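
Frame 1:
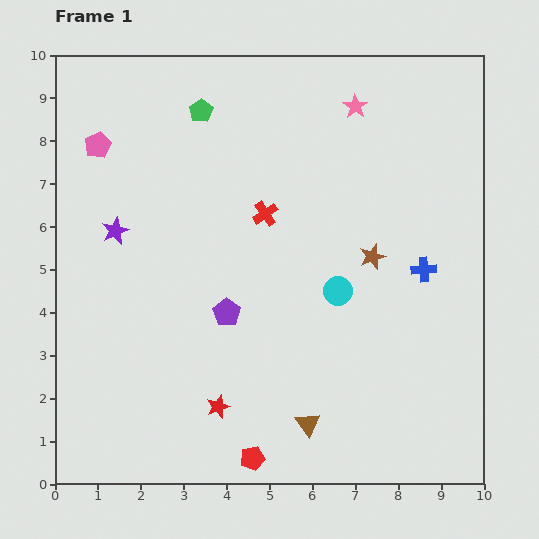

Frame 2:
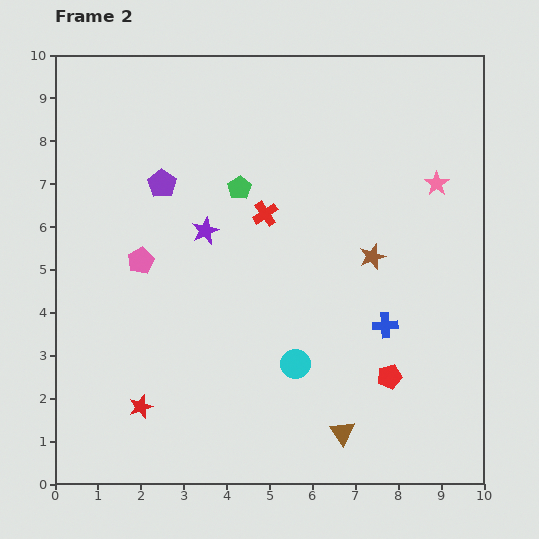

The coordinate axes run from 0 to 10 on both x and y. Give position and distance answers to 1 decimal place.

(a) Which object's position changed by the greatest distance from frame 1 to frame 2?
the red pentagon

(moved 3.7; next 3.4)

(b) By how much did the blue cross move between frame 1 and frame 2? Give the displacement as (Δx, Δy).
(-0.9, -1.3)

The blue cross was at (8.6, 5.0) in frame 1 and (7.7, 3.7) in frame 2.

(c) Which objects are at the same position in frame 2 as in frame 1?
the red cross, the brown star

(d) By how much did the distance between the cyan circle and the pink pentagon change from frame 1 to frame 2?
-2.3

Distance in frame 1: 6.6. Distance in frame 2: 4.3.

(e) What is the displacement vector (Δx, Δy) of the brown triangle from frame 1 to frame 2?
(0.8, -0.2)

The brown triangle was at (5.9, 1.4) in frame 1 and (6.7, 1.2) in frame 2.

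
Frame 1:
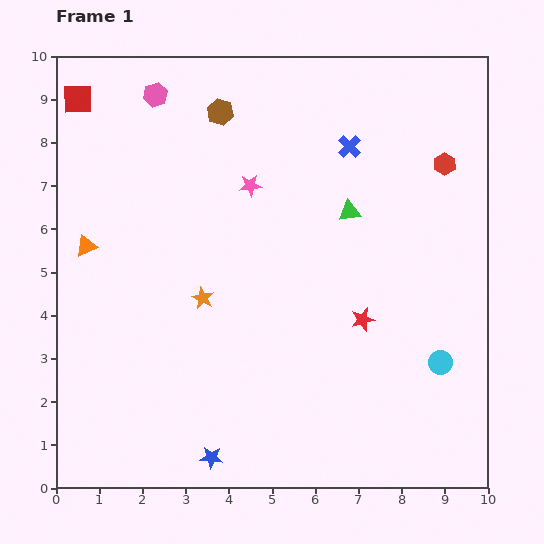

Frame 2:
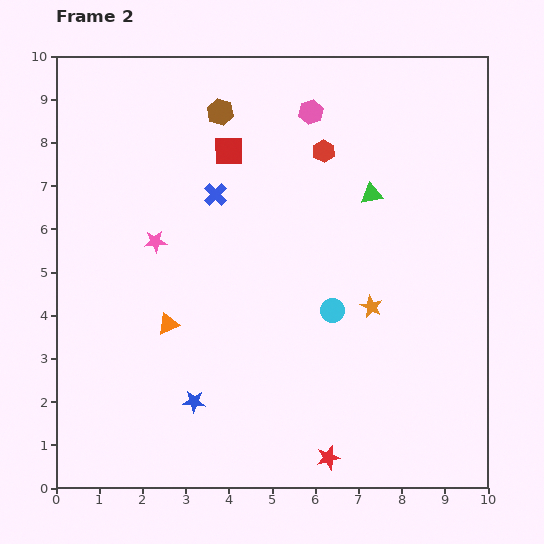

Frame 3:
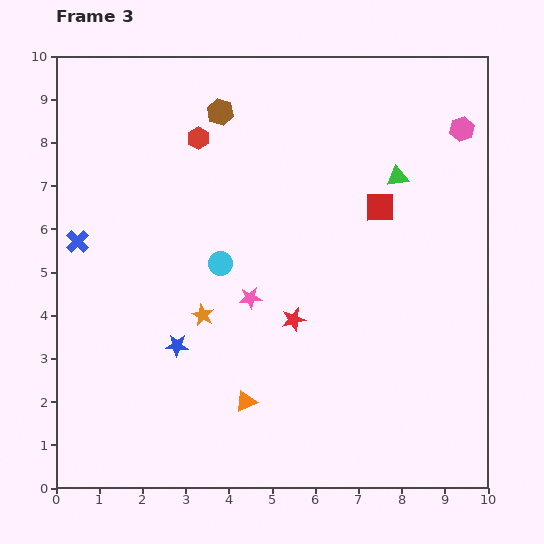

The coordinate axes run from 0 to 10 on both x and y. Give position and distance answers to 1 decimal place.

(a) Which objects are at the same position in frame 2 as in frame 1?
the brown hexagon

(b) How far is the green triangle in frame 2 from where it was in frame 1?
0.6

The green triangle moved from (6.8, 6.4) to (7.3, 6.8), a distance of √(0.5² + 0.4²) ≈ 0.6.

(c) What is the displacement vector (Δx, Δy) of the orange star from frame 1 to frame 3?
(0.0, -0.4)

The orange star was at (3.4, 4.4) in frame 1 and (3.4, 4.0) in frame 3.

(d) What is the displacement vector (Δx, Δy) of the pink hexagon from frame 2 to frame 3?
(3.5, -0.4)

The pink hexagon was at (5.9, 8.7) in frame 2 and (9.4, 8.3) in frame 3.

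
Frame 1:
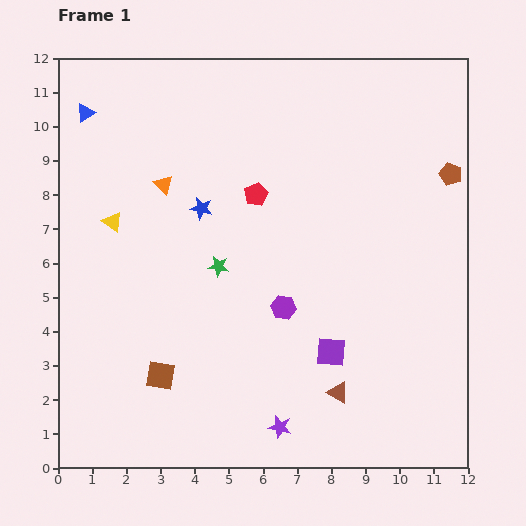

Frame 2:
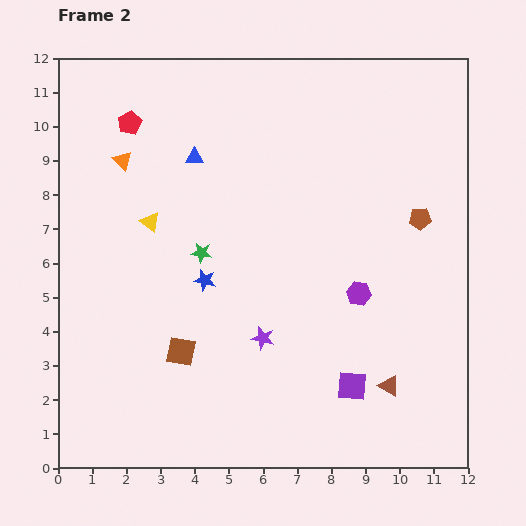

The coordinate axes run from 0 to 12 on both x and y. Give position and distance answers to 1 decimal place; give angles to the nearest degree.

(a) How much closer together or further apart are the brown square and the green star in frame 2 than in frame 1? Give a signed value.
-0.6

Distance in frame 1: 3.6. Distance in frame 2: 3.0.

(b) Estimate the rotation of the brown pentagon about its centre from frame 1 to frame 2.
23° counter-clockwise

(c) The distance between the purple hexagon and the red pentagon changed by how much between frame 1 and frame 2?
+5.0

Distance in frame 1: 3.4. Distance in frame 2: 8.4.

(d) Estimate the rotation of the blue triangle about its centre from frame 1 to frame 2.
33° clockwise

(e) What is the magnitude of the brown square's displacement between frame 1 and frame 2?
0.9

The brown square moved from (3.0, 2.7) to (3.6, 3.4), a distance of √(0.6² + 0.7²) ≈ 0.9.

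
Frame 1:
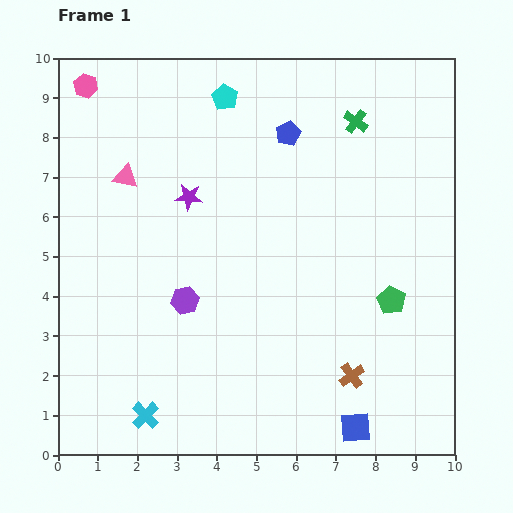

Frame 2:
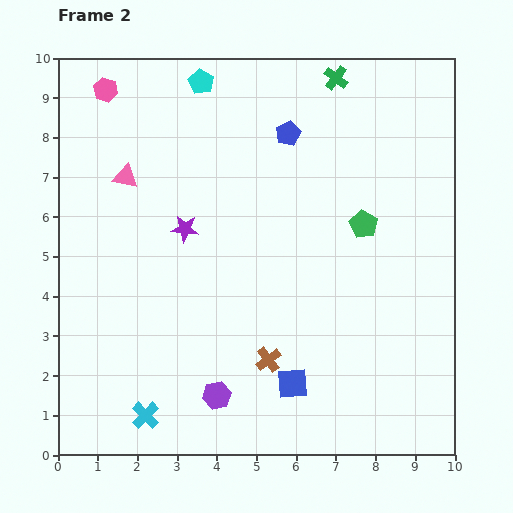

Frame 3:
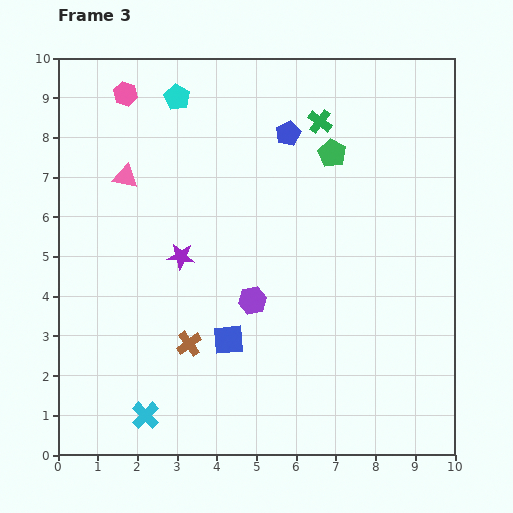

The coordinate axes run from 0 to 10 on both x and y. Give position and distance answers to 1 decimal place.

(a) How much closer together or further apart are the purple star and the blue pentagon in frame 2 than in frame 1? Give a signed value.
+0.5

Distance in frame 1: 3.0. Distance in frame 2: 3.5.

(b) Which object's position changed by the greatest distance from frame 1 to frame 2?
the purple hexagon

(moved 2.5; next 2.1)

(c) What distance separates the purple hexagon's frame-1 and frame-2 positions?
2.5

The purple hexagon moved from (3.2, 3.9) to (4.0, 1.5), a distance of √(0.8² + 2.4²) ≈ 2.5.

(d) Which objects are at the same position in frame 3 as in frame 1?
the cyan cross, the blue pentagon, the pink triangle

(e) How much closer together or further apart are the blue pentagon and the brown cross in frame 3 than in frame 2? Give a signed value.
+0.2

Distance in frame 2: 5.7. Distance in frame 3: 5.9.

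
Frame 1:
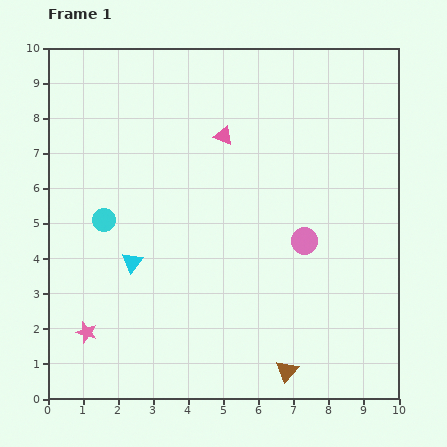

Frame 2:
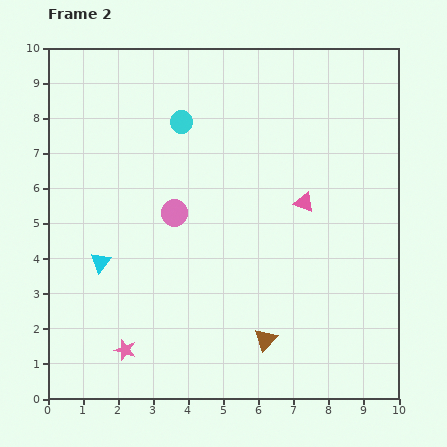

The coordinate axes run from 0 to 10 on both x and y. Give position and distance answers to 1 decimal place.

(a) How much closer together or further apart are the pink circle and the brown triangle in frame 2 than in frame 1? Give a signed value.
+0.7

Distance in frame 1: 3.7. Distance in frame 2: 4.4.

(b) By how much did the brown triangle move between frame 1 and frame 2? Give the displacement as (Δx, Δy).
(-0.6, 0.9)

The brown triangle was at (6.8, 0.8) in frame 1 and (6.2, 1.7) in frame 2.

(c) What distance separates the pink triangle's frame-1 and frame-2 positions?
3.0

The pink triangle moved from (5.0, 7.5) to (7.3, 5.6), a distance of √(2.3² + 1.9²) ≈ 3.0.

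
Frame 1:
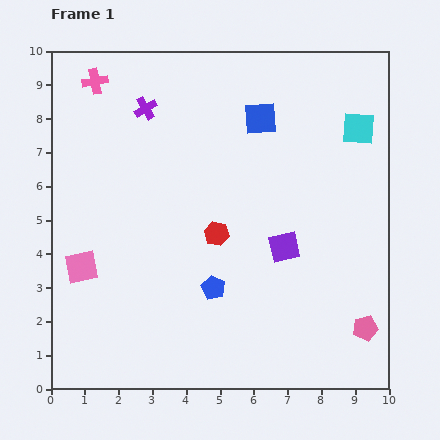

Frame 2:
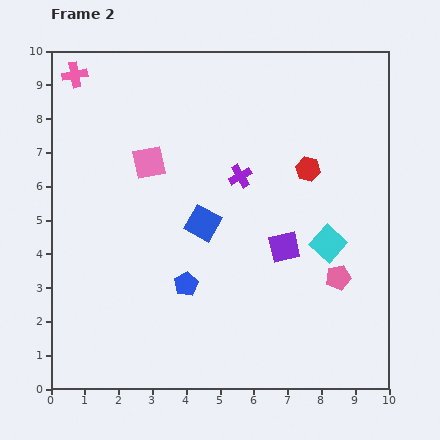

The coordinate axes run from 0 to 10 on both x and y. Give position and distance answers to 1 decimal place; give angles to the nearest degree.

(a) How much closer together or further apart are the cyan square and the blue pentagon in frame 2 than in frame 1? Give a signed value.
-2.0

Distance in frame 1: 6.4. Distance in frame 2: 4.4.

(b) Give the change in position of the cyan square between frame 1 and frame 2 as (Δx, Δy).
(-0.9, -3.4)

The cyan square was at (9.1, 7.7) in frame 1 and (8.2, 4.3) in frame 2.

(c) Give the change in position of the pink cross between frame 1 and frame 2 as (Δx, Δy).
(-0.6, 0.2)

The pink cross was at (1.3, 9.1) in frame 1 and (0.7, 9.3) in frame 2.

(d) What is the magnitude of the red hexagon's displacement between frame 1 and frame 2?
3.3

The red hexagon moved from (4.9, 4.6) to (7.6, 6.5), a distance of √(2.7² + 1.9²) ≈ 3.3.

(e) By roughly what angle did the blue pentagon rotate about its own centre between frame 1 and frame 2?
17° clockwise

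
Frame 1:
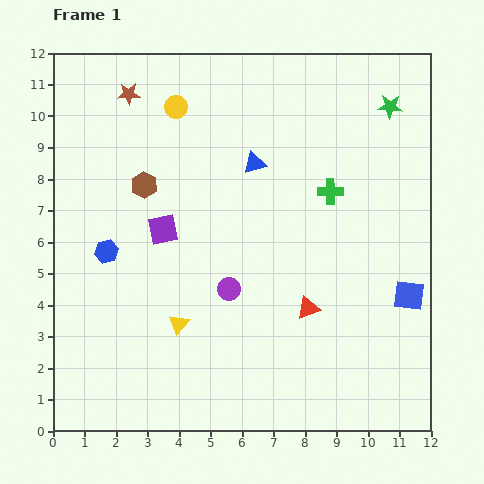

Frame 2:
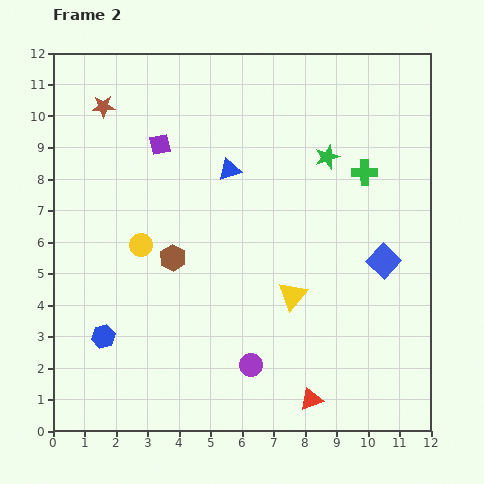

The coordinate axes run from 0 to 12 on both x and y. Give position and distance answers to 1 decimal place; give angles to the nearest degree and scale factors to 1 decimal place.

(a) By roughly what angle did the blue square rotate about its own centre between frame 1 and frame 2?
37° clockwise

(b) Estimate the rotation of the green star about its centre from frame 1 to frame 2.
22° counter-clockwise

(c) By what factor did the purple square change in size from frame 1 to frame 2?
0.7×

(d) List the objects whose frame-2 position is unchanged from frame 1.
none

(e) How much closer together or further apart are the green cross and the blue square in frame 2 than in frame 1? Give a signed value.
-1.2

Distance in frame 1: 4.1. Distance in frame 2: 2.9.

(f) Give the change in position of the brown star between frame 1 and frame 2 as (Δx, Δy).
(-0.8, -0.4)

The brown star was at (2.4, 10.7) in frame 1 and (1.6, 10.3) in frame 2.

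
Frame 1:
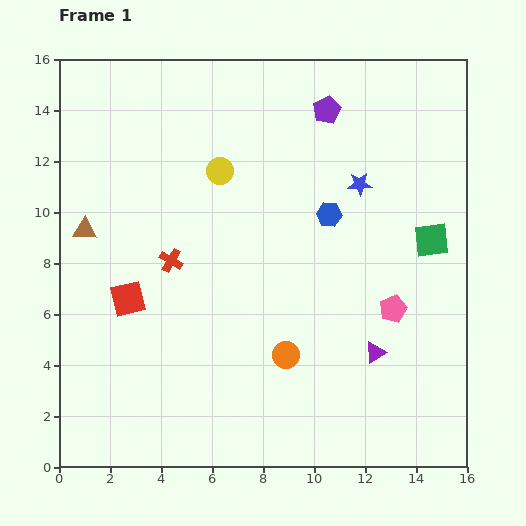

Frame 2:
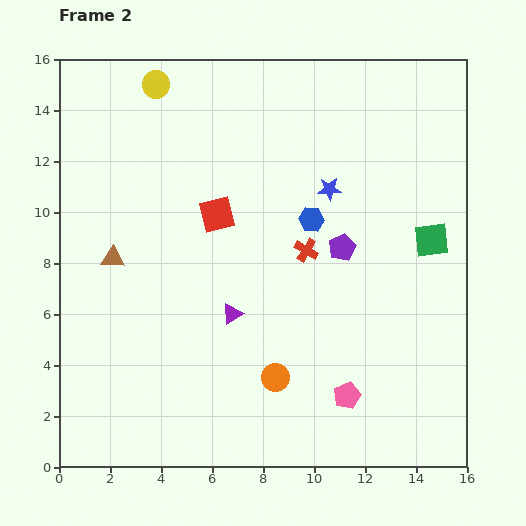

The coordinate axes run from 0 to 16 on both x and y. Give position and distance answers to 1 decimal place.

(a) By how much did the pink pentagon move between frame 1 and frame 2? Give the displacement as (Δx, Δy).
(-1.8, -3.4)

The pink pentagon was at (13.1, 6.2) in frame 1 and (11.3, 2.8) in frame 2.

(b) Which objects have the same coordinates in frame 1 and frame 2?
the green square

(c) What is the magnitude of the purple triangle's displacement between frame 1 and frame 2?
5.8

The purple triangle moved from (12.4, 4.5) to (6.8, 6.0), a distance of √(5.6² + 1.5²) ≈ 5.8.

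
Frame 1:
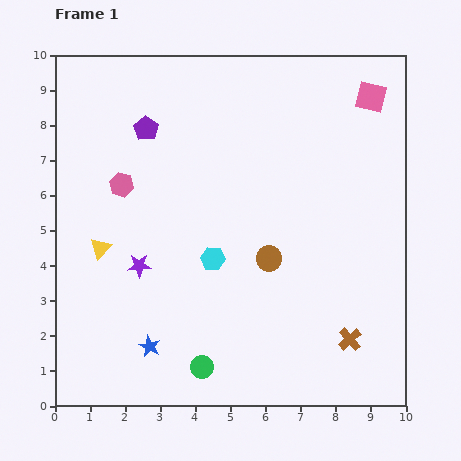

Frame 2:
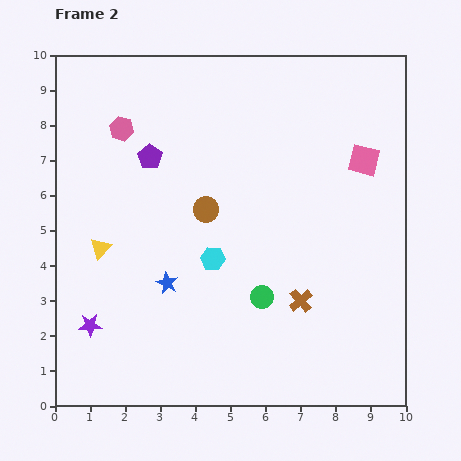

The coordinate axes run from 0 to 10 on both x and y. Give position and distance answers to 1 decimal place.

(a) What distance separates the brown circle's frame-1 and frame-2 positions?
2.3

The brown circle moved from (6.1, 4.2) to (4.3, 5.6), a distance of √(1.8² + 1.4²) ≈ 2.3.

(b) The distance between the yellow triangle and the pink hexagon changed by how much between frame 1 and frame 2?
+1.6

Distance in frame 1: 1.9. Distance in frame 2: 3.5.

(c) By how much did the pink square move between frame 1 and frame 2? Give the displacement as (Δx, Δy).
(-0.2, -1.8)

The pink square was at (9.0, 8.8) in frame 1 and (8.8, 7.0) in frame 2.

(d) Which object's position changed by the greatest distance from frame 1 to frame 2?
the green circle

(moved 2.6; next 2.3)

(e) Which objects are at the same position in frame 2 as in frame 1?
the yellow triangle, the cyan hexagon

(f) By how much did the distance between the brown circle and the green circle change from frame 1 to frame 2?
-0.6

Distance in frame 1: 3.6. Distance in frame 2: 3.0.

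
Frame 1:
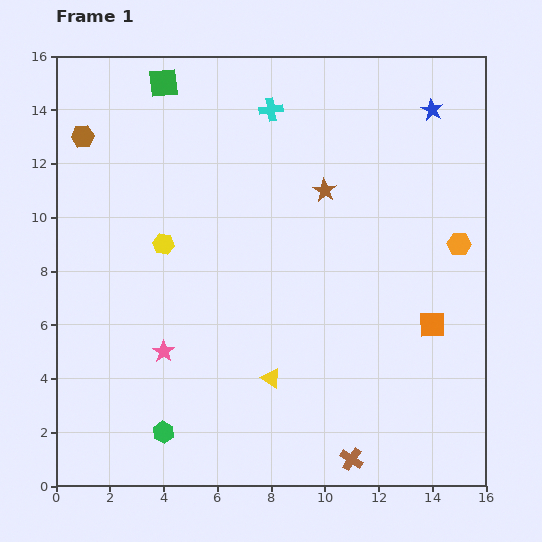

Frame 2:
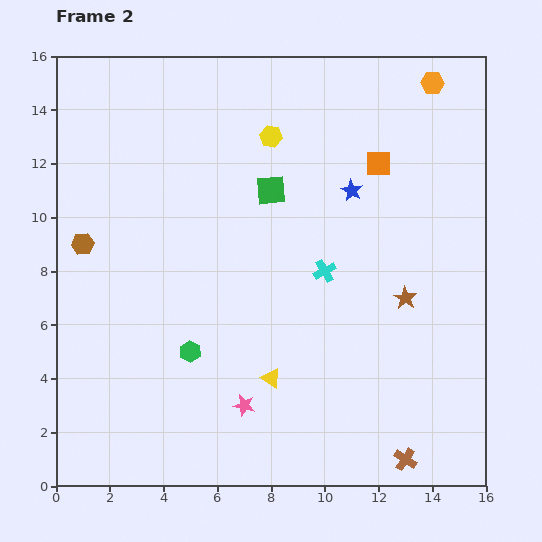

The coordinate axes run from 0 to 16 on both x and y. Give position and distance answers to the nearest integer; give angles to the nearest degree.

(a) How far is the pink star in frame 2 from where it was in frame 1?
4

The pink star moved from (4, 5) to (7, 3), a distance of √(3² + 2²) ≈ 4.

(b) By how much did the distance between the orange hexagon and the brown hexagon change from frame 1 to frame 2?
-1

Distance in frame 1: 15. Distance in frame 2: 14.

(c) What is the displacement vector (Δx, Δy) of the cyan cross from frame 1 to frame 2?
(2, -6)

The cyan cross was at (8, 14) in frame 1 and (10, 8) in frame 2.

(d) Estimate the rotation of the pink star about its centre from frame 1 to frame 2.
23° counter-clockwise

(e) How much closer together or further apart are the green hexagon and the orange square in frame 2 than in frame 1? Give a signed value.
-1

Distance in frame 1: 11. Distance in frame 2: 10.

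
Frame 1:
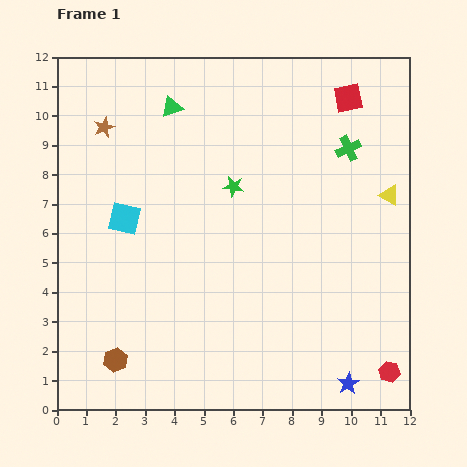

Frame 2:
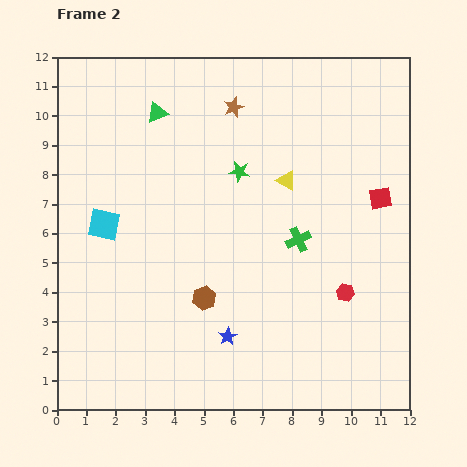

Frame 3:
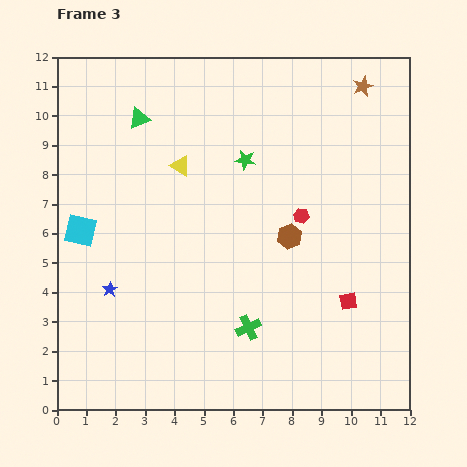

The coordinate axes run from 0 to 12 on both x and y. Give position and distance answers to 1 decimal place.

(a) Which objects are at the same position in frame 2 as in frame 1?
none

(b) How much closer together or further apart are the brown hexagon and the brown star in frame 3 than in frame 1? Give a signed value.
-2.2

Distance in frame 1: 7.9. Distance in frame 3: 5.7.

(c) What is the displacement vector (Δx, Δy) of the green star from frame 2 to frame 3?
(0.2, 0.4)

The green star was at (6.2, 8.1) in frame 2 and (6.4, 8.5) in frame 3.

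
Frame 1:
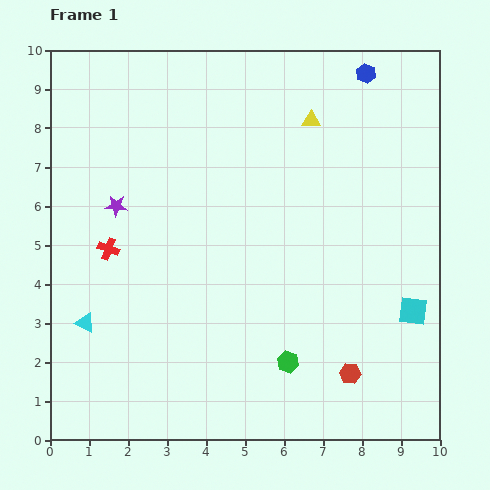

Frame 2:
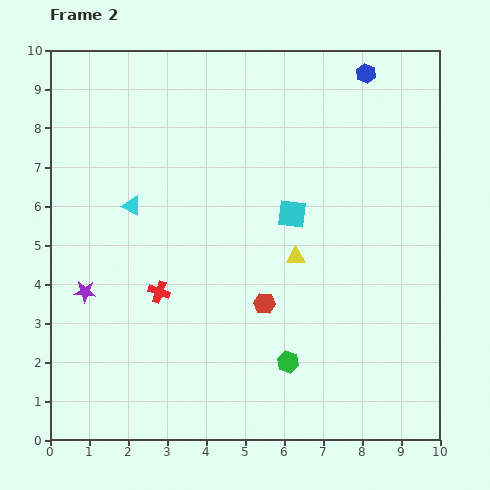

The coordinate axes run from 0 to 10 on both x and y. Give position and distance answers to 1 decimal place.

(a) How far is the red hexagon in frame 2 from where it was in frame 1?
2.8

The red hexagon moved from (7.7, 1.7) to (5.5, 3.5), a distance of √(2.2² + 1.8²) ≈ 2.8.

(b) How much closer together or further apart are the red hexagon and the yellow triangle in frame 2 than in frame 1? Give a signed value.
-5.2

Distance in frame 1: 6.6. Distance in frame 2: 1.4.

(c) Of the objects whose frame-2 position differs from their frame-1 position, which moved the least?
the red cross

(moved 1.7)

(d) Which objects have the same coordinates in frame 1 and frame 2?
the green hexagon, the blue hexagon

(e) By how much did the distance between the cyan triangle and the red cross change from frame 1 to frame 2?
+0.3

Distance in frame 1: 2.0. Distance in frame 2: 2.3.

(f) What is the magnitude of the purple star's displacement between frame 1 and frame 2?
2.3

The purple star moved from (1.7, 6.0) to (0.9, 3.8), a distance of √(0.8² + 2.2²) ≈ 2.3.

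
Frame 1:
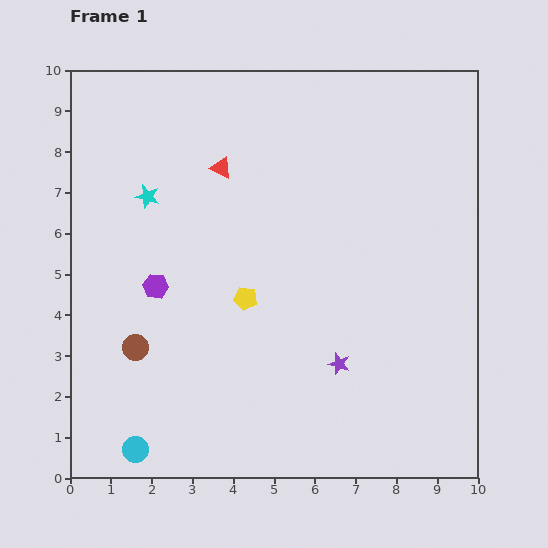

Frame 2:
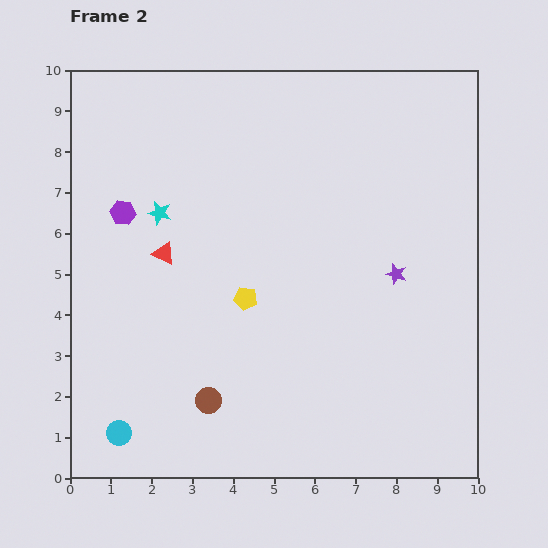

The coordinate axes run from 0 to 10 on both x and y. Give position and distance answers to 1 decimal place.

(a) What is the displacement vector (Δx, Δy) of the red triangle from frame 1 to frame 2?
(-1.4, -2.1)

The red triangle was at (3.7, 7.6) in frame 1 and (2.3, 5.5) in frame 2.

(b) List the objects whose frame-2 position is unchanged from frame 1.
the yellow pentagon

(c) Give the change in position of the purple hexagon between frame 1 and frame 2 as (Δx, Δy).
(-0.8, 1.8)

The purple hexagon was at (2.1, 4.7) in frame 1 and (1.3, 6.5) in frame 2.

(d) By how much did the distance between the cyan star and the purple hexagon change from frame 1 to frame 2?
-1.3

Distance in frame 1: 2.2. Distance in frame 2: 0.9.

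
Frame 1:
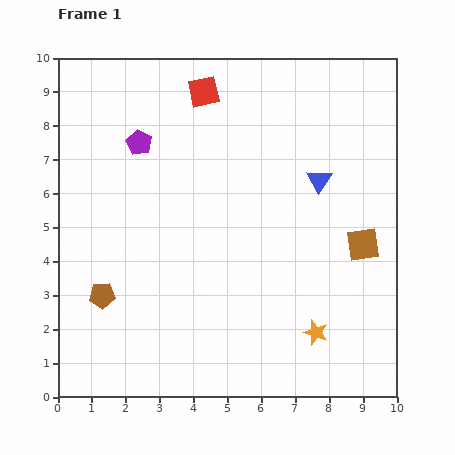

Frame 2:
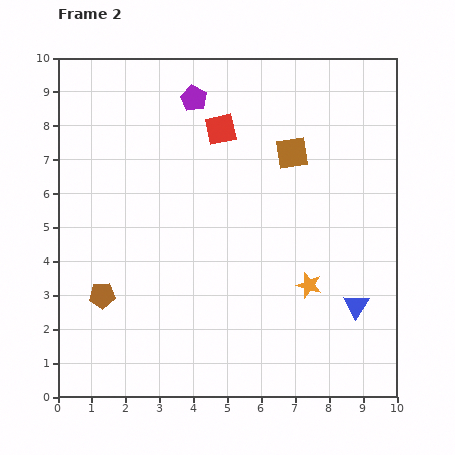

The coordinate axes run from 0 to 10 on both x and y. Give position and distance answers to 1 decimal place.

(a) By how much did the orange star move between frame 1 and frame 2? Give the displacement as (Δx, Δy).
(-0.2, 1.4)

The orange star was at (7.6, 1.9) in frame 1 and (7.4, 3.3) in frame 2.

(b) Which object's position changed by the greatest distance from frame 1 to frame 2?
the blue triangle

(moved 3.9; next 3.4)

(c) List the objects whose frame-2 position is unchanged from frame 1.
the brown pentagon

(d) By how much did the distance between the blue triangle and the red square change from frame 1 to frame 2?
+2.3

Distance in frame 1: 4.3. Distance in frame 2: 6.6.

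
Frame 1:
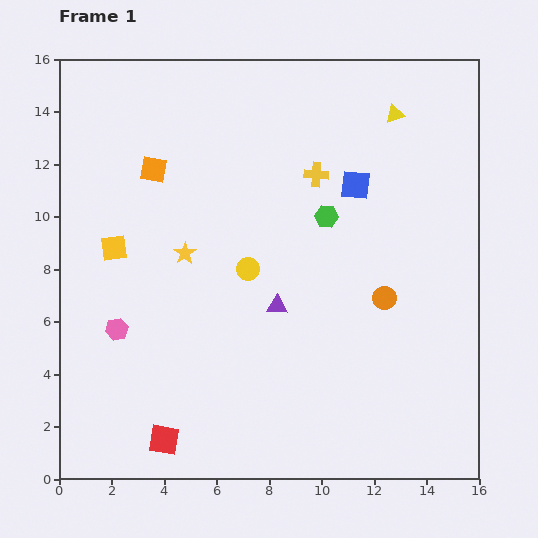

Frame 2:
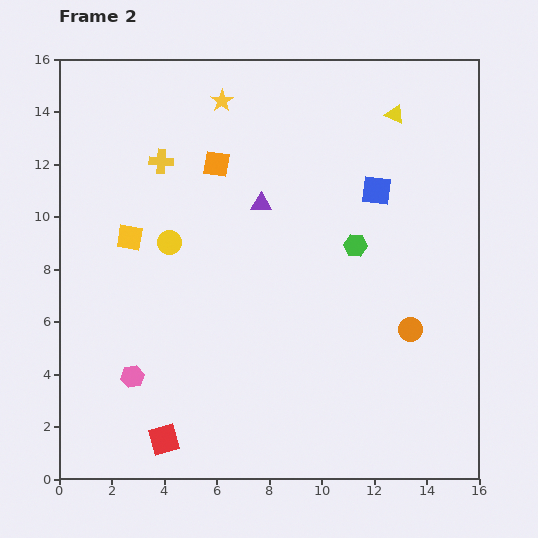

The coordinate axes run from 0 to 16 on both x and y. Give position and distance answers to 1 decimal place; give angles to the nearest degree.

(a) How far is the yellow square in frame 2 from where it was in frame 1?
0.7

The yellow square moved from (2.1, 8.8) to (2.7, 9.2), a distance of √(0.6² + 0.4²) ≈ 0.7.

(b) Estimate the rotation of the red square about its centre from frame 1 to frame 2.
25° counter-clockwise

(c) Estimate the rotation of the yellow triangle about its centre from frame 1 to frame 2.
41° clockwise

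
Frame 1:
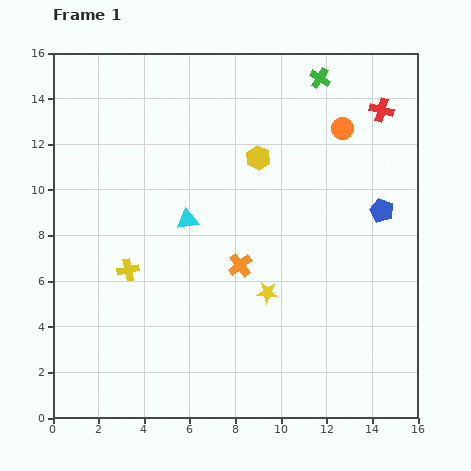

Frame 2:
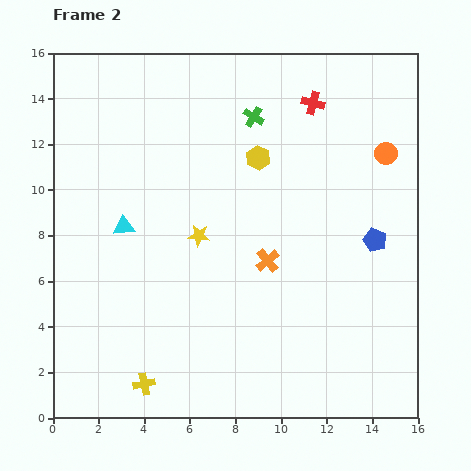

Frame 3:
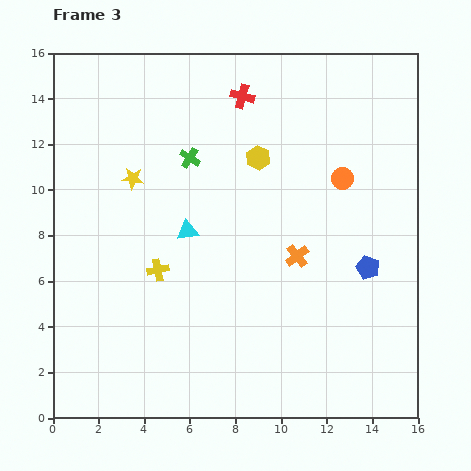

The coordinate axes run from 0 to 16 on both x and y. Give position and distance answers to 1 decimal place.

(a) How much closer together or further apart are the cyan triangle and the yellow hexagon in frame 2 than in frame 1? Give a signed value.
+2.5

Distance in frame 1: 4.1. Distance in frame 2: 6.6.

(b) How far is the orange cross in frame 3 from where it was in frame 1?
2.5

The orange cross moved from (8.2, 6.7) to (10.7, 7.1), a distance of √(2.5² + 0.4²) ≈ 2.5.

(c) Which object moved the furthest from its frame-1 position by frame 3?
the yellow star

(moved 7.7; next 6.7)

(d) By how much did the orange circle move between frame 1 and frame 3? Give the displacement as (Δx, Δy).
(0.0, -2.2)

The orange circle was at (12.7, 12.7) in frame 1 and (12.7, 10.5) in frame 3.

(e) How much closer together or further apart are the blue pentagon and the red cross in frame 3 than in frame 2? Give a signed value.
+2.7

Distance in frame 2: 6.6. Distance in frame 3: 9.3.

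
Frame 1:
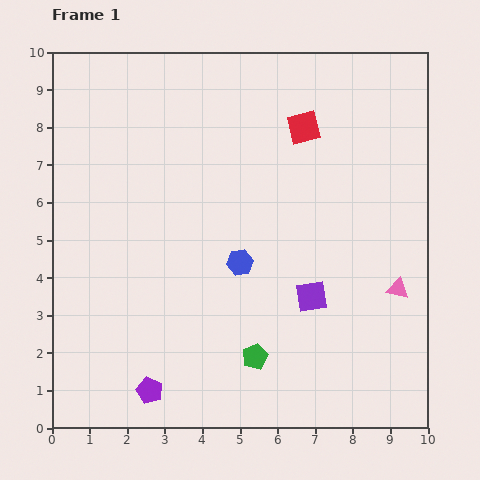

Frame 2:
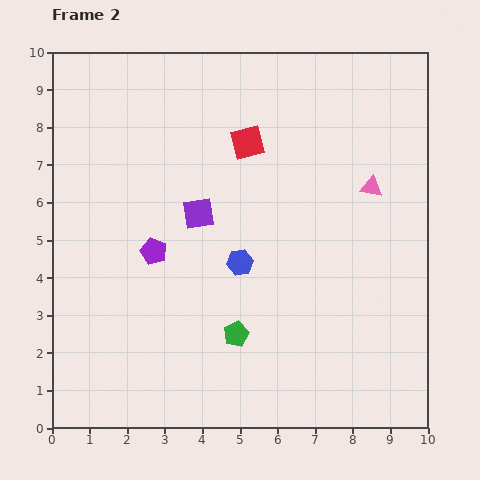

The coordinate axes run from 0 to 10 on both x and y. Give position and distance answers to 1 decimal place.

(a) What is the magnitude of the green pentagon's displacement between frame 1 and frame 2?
0.8

The green pentagon moved from (5.4, 1.9) to (4.9, 2.5), a distance of √(0.5² + 0.6²) ≈ 0.8.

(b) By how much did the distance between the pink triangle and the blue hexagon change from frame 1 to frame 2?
-0.3

Distance in frame 1: 4.3. Distance in frame 2: 4.0.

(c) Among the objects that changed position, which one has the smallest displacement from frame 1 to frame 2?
the green pentagon

(moved 0.8)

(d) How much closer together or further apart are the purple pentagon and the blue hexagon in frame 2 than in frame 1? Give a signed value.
-1.9

Distance in frame 1: 4.2. Distance in frame 2: 2.3.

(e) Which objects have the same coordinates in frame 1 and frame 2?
the blue hexagon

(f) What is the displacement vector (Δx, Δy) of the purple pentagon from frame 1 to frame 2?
(0.1, 3.7)

The purple pentagon was at (2.6, 1.0) in frame 1 and (2.7, 4.7) in frame 2.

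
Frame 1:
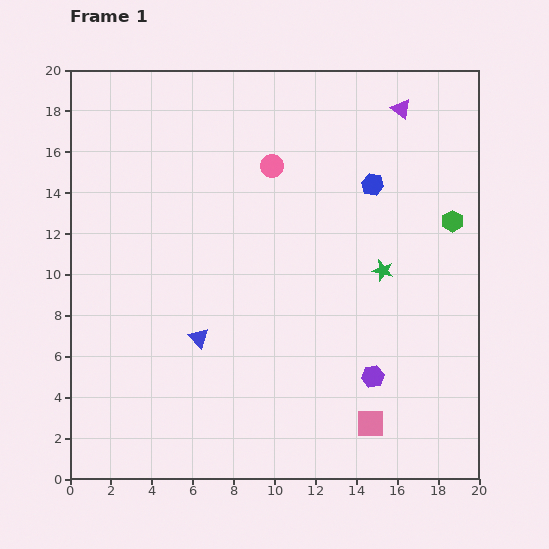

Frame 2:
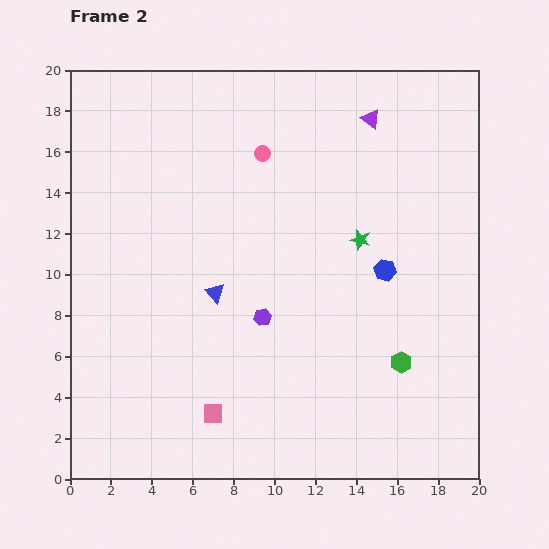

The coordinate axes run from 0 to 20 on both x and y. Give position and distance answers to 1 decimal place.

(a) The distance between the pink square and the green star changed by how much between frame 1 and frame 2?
+3.6

Distance in frame 1: 7.5. Distance in frame 2: 11.1.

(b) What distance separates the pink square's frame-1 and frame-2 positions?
7.7

The pink square moved from (14.7, 2.7) to (7.0, 3.2), a distance of √(7.7² + 0.5²) ≈ 7.7.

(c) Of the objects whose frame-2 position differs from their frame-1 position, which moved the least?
the pink circle

(moved 0.8)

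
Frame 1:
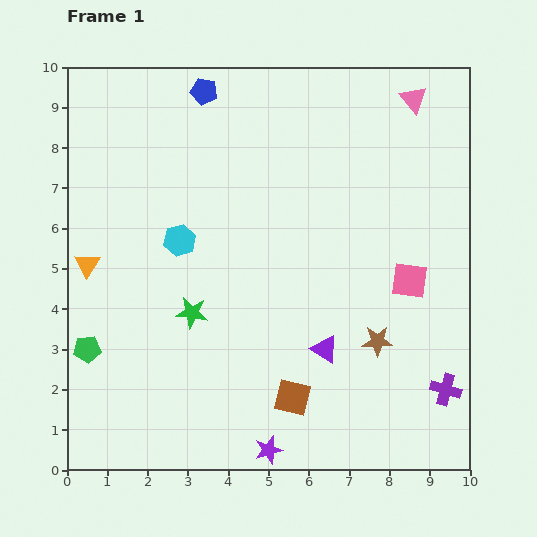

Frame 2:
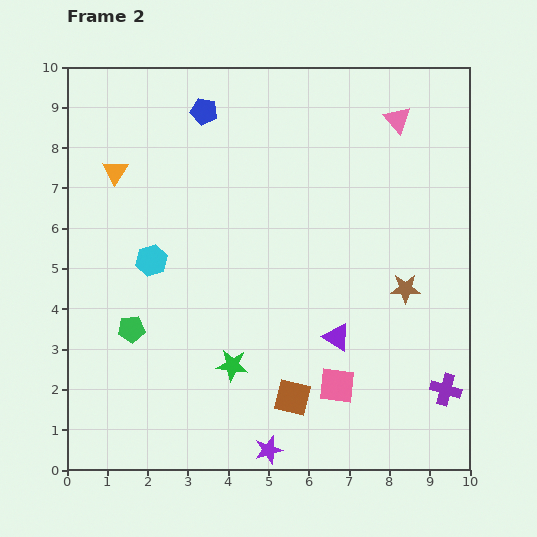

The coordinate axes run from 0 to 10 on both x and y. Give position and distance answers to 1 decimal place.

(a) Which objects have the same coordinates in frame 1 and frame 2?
the purple star, the brown square, the purple cross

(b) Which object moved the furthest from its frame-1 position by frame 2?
the pink square

(moved 3.2; next 2.4)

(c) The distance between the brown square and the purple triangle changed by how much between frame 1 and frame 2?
+0.5

Distance in frame 1: 1.4. Distance in frame 2: 1.9.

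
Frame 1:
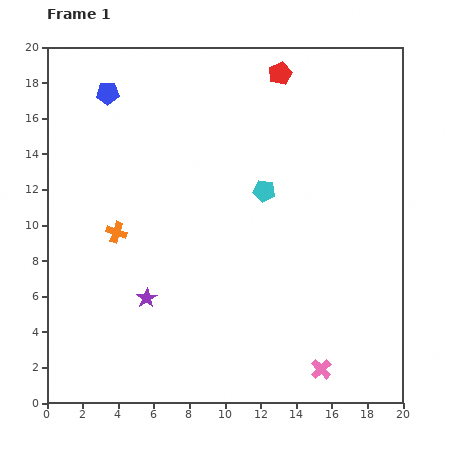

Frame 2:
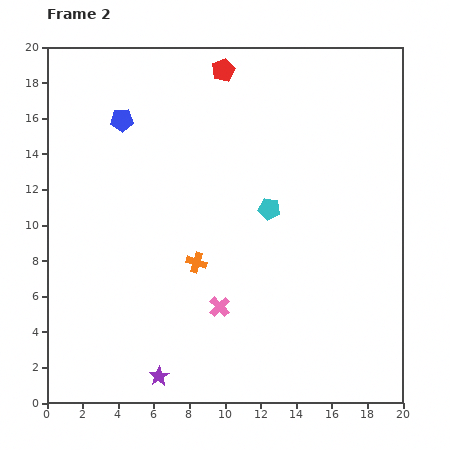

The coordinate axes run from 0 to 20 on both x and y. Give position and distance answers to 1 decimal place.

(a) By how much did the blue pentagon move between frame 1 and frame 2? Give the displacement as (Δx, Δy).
(0.8, -1.5)

The blue pentagon was at (3.4, 17.4) in frame 1 and (4.2, 15.9) in frame 2.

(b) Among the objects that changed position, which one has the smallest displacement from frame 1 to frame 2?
the cyan pentagon

(moved 1.0)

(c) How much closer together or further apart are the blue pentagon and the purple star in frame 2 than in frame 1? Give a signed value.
+2.9

Distance in frame 1: 11.7. Distance in frame 2: 14.6.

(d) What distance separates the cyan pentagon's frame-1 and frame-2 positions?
1.0

The cyan pentagon moved from (12.2, 11.9) to (12.5, 10.9), a distance of √(0.3² + 1.0²) ≈ 1.0.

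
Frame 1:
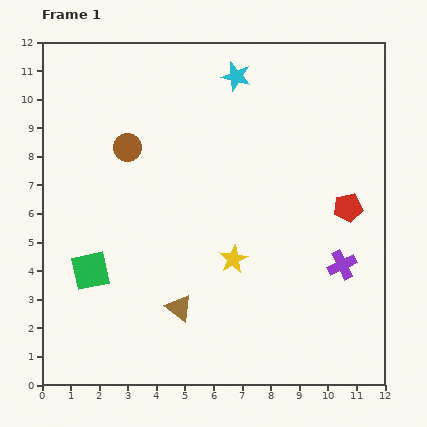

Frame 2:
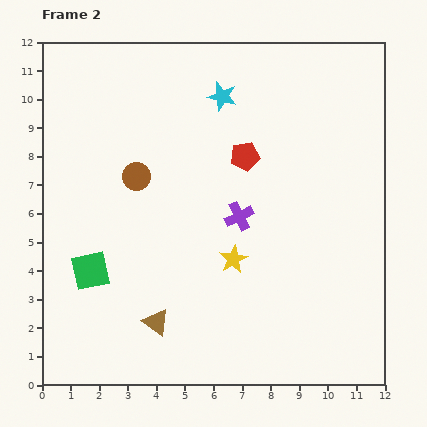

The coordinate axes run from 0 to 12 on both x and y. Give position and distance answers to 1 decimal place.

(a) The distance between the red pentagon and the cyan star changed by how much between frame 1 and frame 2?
-3.8

Distance in frame 1: 6.0. Distance in frame 2: 2.2.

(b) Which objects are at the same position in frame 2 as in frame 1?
the green square, the yellow star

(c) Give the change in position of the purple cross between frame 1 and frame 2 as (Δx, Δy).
(-3.6, 1.7)

The purple cross was at (10.5, 4.2) in frame 1 and (6.9, 5.9) in frame 2.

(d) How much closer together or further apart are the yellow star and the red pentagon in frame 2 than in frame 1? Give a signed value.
-0.8

Distance in frame 1: 4.4. Distance in frame 2: 3.6.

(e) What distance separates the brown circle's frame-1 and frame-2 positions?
1.0

The brown circle moved from (3.0, 8.3) to (3.3, 7.3), a distance of √(0.3² + 1.0²) ≈ 1.0.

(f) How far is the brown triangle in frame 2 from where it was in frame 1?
0.9

The brown triangle moved from (4.8, 2.7) to (4.0, 2.2), a distance of √(0.8² + 0.5²) ≈ 0.9.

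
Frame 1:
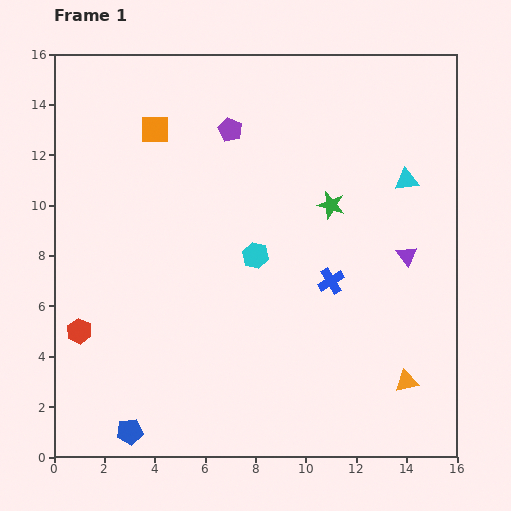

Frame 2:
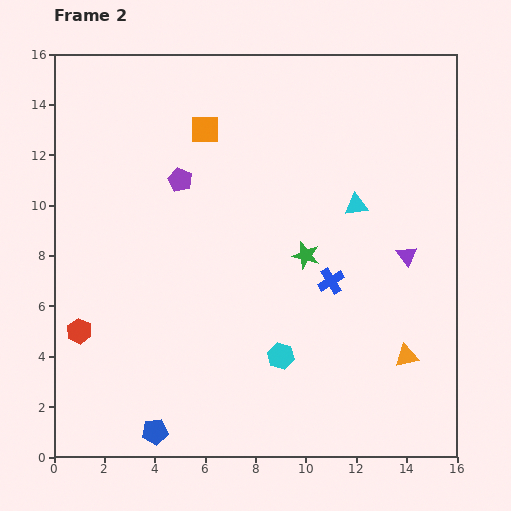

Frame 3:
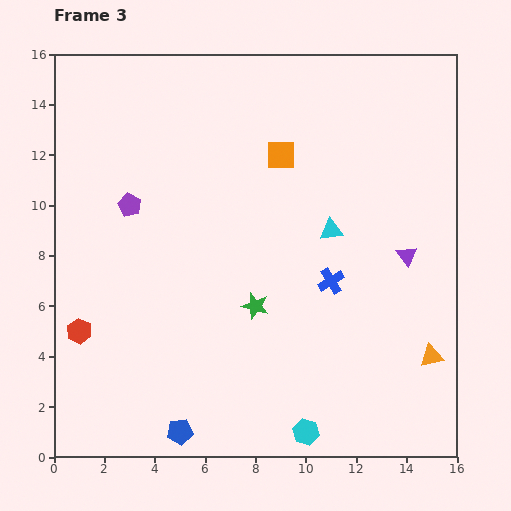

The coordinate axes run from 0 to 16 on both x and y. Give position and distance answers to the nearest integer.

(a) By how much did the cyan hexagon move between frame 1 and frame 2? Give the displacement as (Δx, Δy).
(1, -4)

The cyan hexagon was at (8, 8) in frame 1 and (9, 4) in frame 2.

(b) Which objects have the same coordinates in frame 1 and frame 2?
the red hexagon, the purple triangle, the blue cross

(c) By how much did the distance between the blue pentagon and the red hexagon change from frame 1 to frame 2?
+1

Distance in frame 1: 4. Distance in frame 2: 5.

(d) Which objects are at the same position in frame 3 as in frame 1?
the red hexagon, the purple triangle, the blue cross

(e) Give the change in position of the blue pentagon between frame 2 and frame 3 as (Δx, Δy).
(1, 0)

The blue pentagon was at (4, 1) in frame 2 and (5, 1) in frame 3.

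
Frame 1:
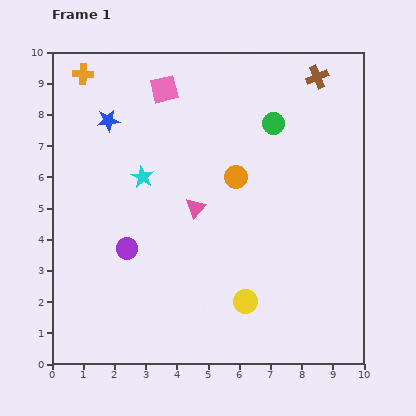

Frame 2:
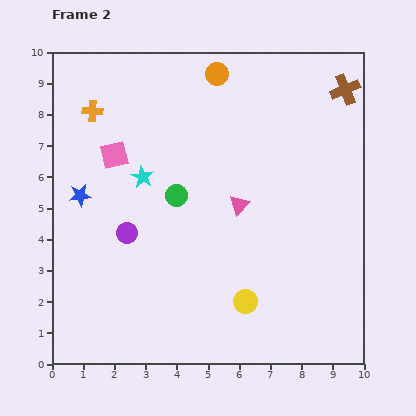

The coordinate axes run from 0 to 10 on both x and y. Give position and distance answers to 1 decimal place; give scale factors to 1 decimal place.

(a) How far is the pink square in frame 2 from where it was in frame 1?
2.6

The pink square moved from (3.6, 8.8) to (2.0, 6.7), a distance of √(1.6² + 2.1²) ≈ 2.6.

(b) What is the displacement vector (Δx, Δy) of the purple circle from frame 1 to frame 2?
(0.0, 0.5)

The purple circle was at (2.4, 3.7) in frame 1 and (2.4, 4.2) in frame 2.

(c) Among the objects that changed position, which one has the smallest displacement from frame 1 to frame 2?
the purple circle

(moved 0.5)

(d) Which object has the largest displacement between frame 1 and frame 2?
the green circle

(moved 3.9; next 3.4)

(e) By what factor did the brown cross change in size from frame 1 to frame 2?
1.3×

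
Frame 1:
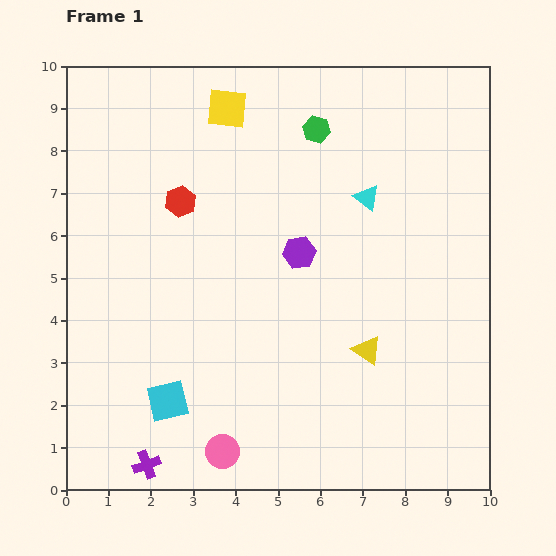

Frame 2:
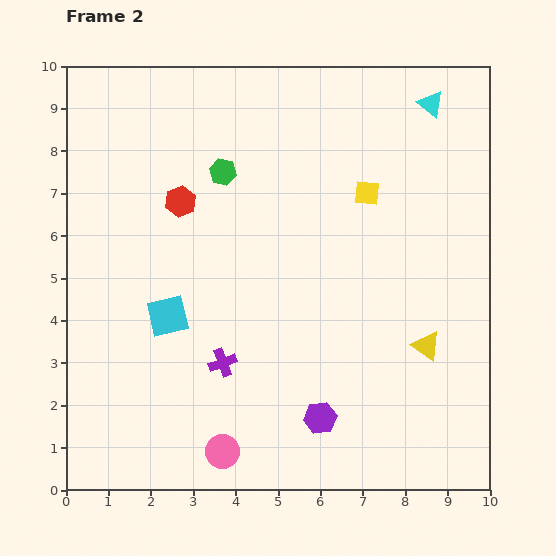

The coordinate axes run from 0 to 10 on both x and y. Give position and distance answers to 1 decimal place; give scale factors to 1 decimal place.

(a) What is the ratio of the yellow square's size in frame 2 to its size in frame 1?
0.6×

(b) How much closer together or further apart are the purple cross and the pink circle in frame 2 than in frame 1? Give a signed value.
+0.3

Distance in frame 1: 1.8. Distance in frame 2: 2.1.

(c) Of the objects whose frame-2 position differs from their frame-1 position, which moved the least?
the yellow triangle

(moved 1.4)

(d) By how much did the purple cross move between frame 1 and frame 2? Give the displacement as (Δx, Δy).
(1.8, 2.4)

The purple cross was at (1.9, 0.6) in frame 1 and (3.7, 3.0) in frame 2.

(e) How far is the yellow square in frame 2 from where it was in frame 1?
3.9

The yellow square moved from (3.8, 9.0) to (7.1, 7.0), a distance of √(3.3² + 2.0²) ≈ 3.9.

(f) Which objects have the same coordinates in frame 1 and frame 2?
the pink circle, the red hexagon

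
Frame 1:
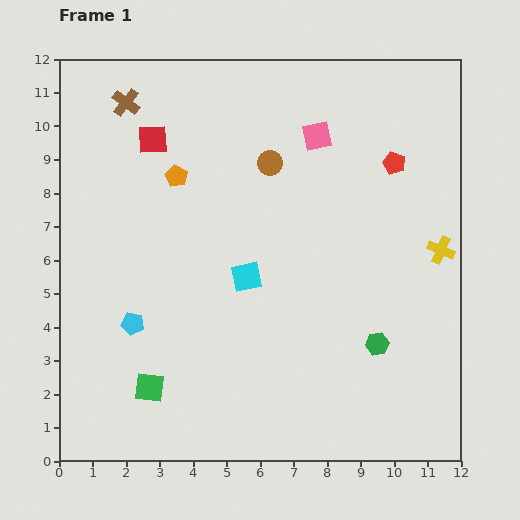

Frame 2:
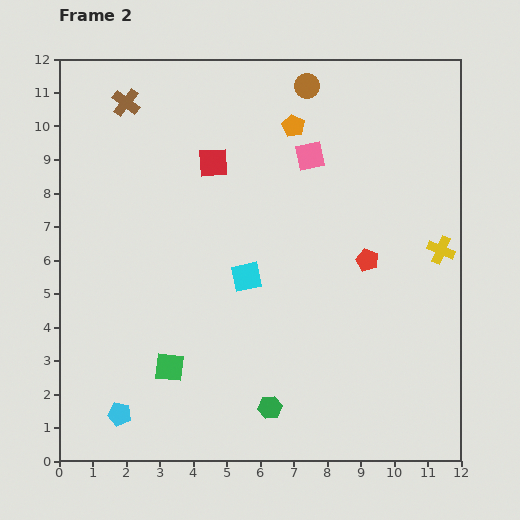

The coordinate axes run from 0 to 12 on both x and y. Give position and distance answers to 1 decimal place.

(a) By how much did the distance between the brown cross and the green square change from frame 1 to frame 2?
-0.5

Distance in frame 1: 8.5. Distance in frame 2: 8.0.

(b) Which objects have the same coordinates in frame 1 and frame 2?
the cyan square, the brown cross, the yellow cross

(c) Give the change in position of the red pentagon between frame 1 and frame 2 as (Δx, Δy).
(-0.8, -2.9)

The red pentagon was at (10.0, 8.9) in frame 1 and (9.2, 6.0) in frame 2.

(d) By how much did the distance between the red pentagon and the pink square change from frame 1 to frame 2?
+1.1

Distance in frame 1: 2.4. Distance in frame 2: 3.5.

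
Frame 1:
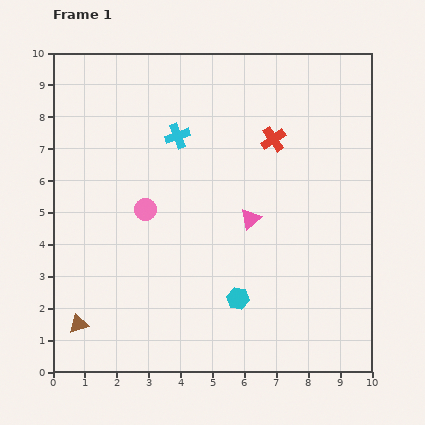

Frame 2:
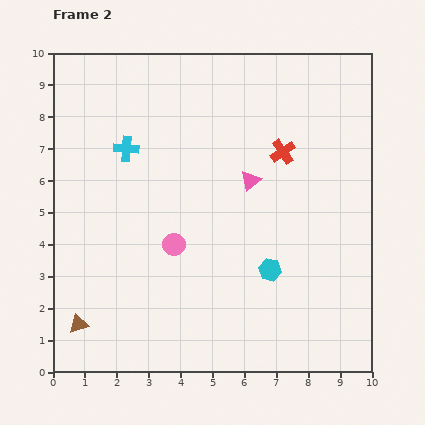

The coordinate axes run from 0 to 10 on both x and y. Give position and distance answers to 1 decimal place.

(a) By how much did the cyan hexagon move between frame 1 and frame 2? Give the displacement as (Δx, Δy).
(1.0, 0.9)

The cyan hexagon was at (5.8, 2.3) in frame 1 and (6.8, 3.2) in frame 2.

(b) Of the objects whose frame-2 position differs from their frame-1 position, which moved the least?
the red cross

(moved 0.5)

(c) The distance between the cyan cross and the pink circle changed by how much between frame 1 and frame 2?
+0.9

Distance in frame 1: 2.5. Distance in frame 2: 3.4.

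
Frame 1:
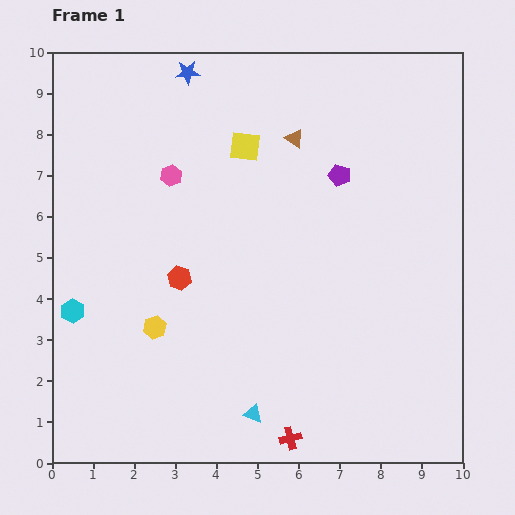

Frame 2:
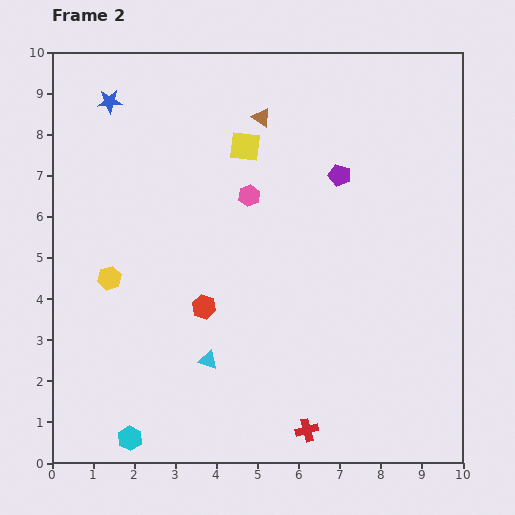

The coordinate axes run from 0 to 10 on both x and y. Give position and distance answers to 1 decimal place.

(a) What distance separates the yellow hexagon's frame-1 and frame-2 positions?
1.6

The yellow hexagon moved from (2.5, 3.3) to (1.4, 4.5), a distance of √(1.1² + 1.2²) ≈ 1.6.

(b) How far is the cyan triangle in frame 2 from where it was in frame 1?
1.7

The cyan triangle moved from (4.9, 1.2) to (3.8, 2.5), a distance of √(1.1² + 1.3²) ≈ 1.7.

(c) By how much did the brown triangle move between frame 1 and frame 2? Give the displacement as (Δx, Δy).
(-0.8, 0.5)

The brown triangle was at (5.9, 7.9) in frame 1 and (5.1, 8.4) in frame 2.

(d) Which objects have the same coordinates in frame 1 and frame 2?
the yellow square, the purple pentagon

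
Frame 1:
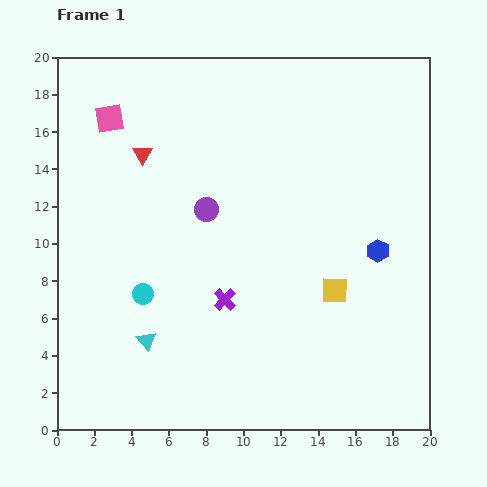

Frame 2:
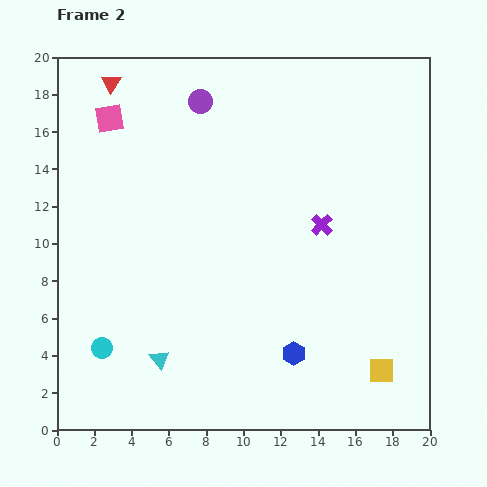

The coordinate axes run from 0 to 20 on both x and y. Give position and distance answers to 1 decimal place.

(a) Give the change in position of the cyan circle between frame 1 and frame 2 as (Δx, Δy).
(-2.2, -2.9)

The cyan circle was at (4.6, 7.3) in frame 1 and (2.4, 4.4) in frame 2.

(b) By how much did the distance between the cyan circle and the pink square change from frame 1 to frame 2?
+2.7

Distance in frame 1: 9.6. Distance in frame 2: 12.3.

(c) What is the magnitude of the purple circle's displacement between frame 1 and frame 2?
5.8

The purple circle moved from (8.0, 11.8) to (7.7, 17.6), a distance of √(0.3² + 5.8²) ≈ 5.8.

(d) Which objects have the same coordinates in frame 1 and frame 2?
the pink square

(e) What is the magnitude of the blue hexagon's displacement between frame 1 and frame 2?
7.1

The blue hexagon moved from (17.2, 9.6) to (12.7, 4.1), a distance of √(4.5² + 5.5²) ≈ 7.1.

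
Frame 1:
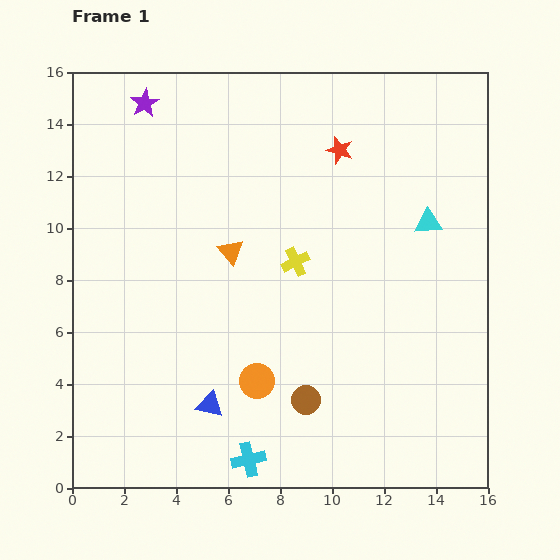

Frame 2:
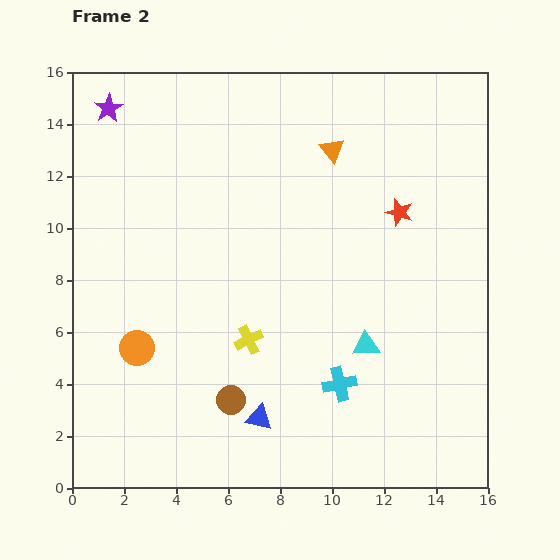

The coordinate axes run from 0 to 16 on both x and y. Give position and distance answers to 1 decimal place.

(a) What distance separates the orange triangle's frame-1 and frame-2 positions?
5.5

The orange triangle moved from (6.1, 9.1) to (10.0, 13.0), a distance of √(3.9² + 3.9²) ≈ 5.5.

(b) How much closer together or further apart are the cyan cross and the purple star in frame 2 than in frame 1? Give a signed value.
-0.5

Distance in frame 1: 14.3. Distance in frame 2: 13.8.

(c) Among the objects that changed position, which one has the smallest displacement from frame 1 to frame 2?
the purple star

(moved 1.4)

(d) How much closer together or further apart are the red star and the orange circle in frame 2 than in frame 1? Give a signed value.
+1.9

Distance in frame 1: 9.5. Distance in frame 2: 11.4.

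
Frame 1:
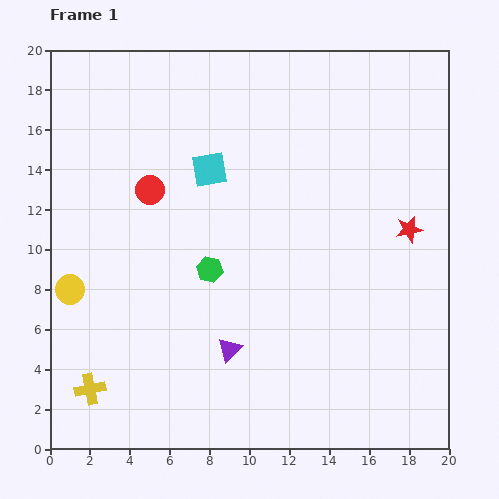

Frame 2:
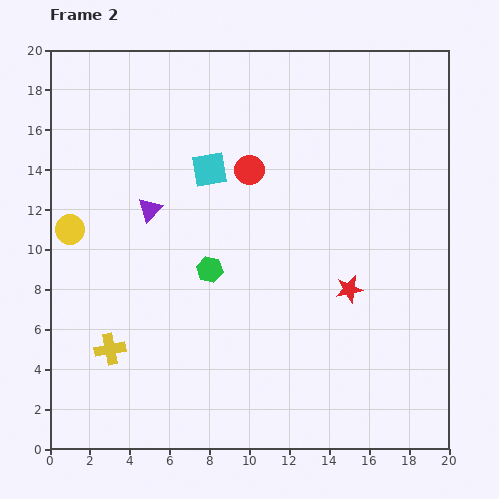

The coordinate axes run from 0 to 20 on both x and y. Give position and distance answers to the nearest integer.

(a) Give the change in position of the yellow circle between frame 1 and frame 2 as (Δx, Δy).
(0, 3)

The yellow circle was at (1, 8) in frame 1 and (1, 11) in frame 2.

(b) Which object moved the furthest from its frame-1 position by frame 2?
the purple triangle

(moved 8; next 5)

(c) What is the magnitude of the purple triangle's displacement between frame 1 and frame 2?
8

The purple triangle moved from (9, 5) to (5, 12), a distance of √(4² + 7²) ≈ 8.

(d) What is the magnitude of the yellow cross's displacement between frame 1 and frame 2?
2

The yellow cross moved from (2, 3) to (3, 5), a distance of √(1² + 2²) ≈ 2.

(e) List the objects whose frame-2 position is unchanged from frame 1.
the cyan square, the green hexagon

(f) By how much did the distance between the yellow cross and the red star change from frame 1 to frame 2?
-6

Distance in frame 1: 18. Distance in frame 2: 12.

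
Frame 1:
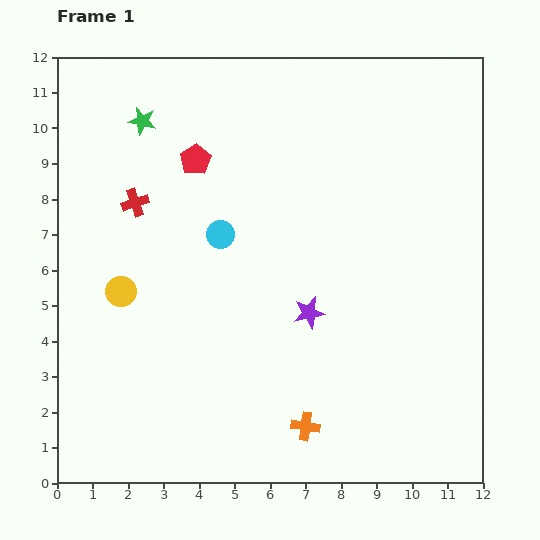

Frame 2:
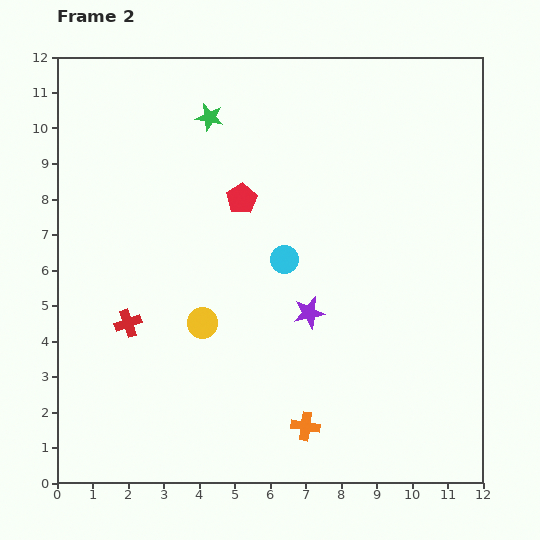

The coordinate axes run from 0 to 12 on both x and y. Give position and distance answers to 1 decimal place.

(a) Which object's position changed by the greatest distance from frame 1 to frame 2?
the red cross

(moved 3.4; next 2.5)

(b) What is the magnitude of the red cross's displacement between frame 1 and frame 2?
3.4

The red cross moved from (2.2, 7.9) to (2.0, 4.5), a distance of √(0.2² + 3.4²) ≈ 3.4.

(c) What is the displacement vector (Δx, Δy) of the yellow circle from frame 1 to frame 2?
(2.3, -0.9)

The yellow circle was at (1.8, 5.4) in frame 1 and (4.1, 4.5) in frame 2.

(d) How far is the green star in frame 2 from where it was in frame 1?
1.9

The green star moved from (2.4, 10.2) to (4.3, 10.3), a distance of √(1.9² + 0.1²) ≈ 1.9.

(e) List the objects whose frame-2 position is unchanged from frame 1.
the purple star, the orange cross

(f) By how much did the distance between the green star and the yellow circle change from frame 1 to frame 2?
+1.0

Distance in frame 1: 4.8. Distance in frame 2: 5.8.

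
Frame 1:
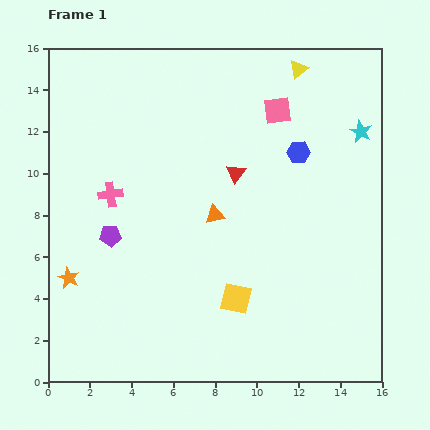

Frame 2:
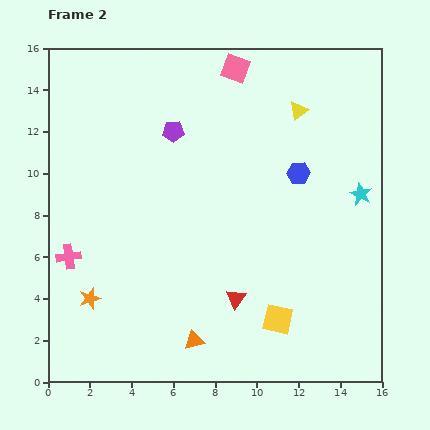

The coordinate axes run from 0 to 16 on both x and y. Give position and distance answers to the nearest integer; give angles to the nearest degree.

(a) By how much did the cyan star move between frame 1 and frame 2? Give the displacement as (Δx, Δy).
(0, -3)

The cyan star was at (15, 12) in frame 1 and (15, 9) in frame 2.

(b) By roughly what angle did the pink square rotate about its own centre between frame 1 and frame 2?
27° clockwise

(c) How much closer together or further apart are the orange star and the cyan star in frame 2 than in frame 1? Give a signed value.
-2

Distance in frame 1: 16. Distance in frame 2: 14.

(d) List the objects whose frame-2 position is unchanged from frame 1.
none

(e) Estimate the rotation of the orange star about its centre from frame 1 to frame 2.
29° clockwise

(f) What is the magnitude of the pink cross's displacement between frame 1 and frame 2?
4

The pink cross moved from (3, 9) to (1, 6), a distance of √(2² + 3²) ≈ 4.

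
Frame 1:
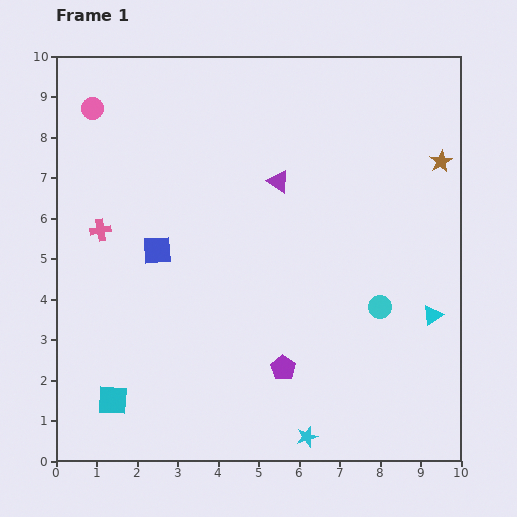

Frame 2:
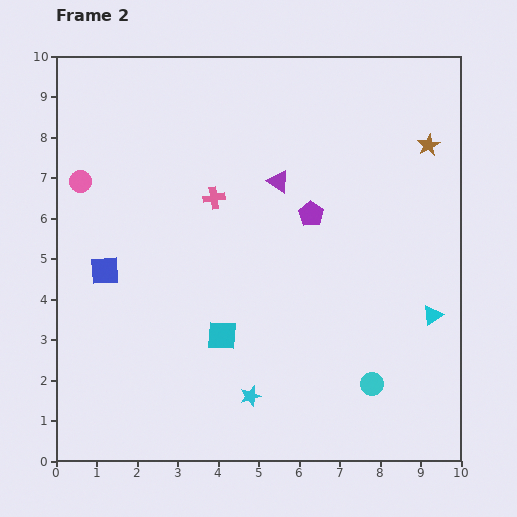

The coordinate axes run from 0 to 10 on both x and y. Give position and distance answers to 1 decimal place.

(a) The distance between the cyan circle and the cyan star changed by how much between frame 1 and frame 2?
-0.7

Distance in frame 1: 3.7. Distance in frame 2: 3.0.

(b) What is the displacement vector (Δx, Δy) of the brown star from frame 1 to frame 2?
(-0.3, 0.4)

The brown star was at (9.5, 7.4) in frame 1 and (9.2, 7.8) in frame 2.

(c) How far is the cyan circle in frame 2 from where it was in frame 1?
1.9

The cyan circle moved from (8.0, 3.8) to (7.8, 1.9), a distance of √(0.2² + 1.9²) ≈ 1.9.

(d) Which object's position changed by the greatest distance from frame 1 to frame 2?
the purple pentagon

(moved 3.9; next 3.1)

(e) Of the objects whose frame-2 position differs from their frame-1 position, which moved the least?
the brown star

(moved 0.5)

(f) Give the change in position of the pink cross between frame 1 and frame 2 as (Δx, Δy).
(2.8, 0.8)

The pink cross was at (1.1, 5.7) in frame 1 and (3.9, 6.5) in frame 2.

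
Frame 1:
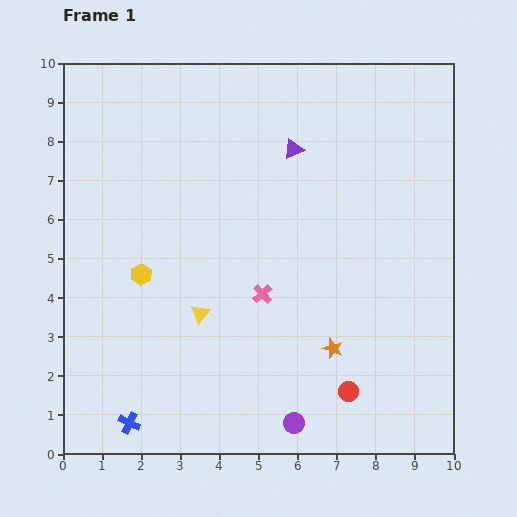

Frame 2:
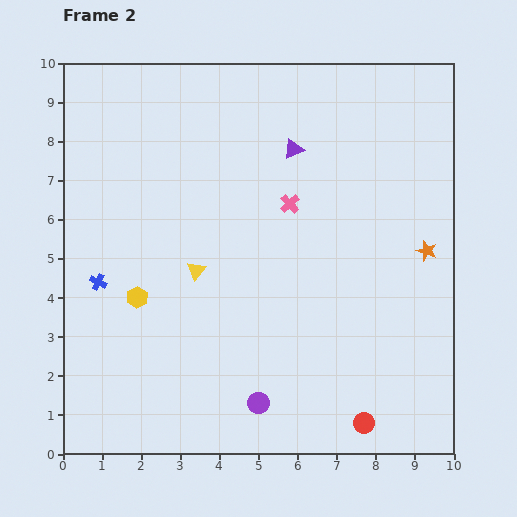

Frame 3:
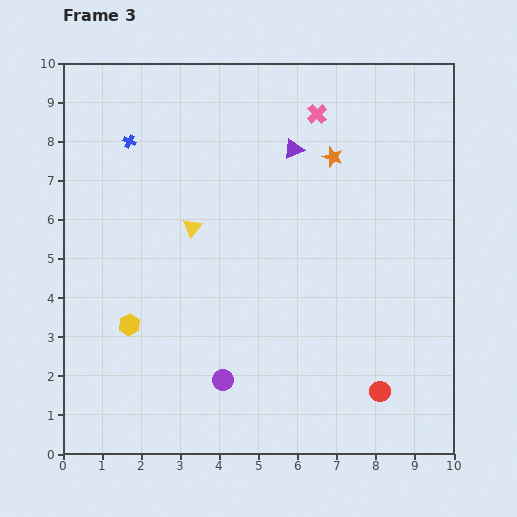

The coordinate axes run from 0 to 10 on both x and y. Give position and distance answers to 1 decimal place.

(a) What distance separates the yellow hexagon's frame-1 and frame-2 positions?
0.6

The yellow hexagon moved from (2.0, 4.6) to (1.9, 4.0), a distance of √(0.1² + 0.6²) ≈ 0.6.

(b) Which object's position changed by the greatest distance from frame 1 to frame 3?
the blue cross

(moved 7.2; next 4.9)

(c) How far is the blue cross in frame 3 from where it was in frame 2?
3.7

The blue cross moved from (0.9, 4.4) to (1.7, 8.0), a distance of √(0.8² + 3.6²) ≈ 3.7.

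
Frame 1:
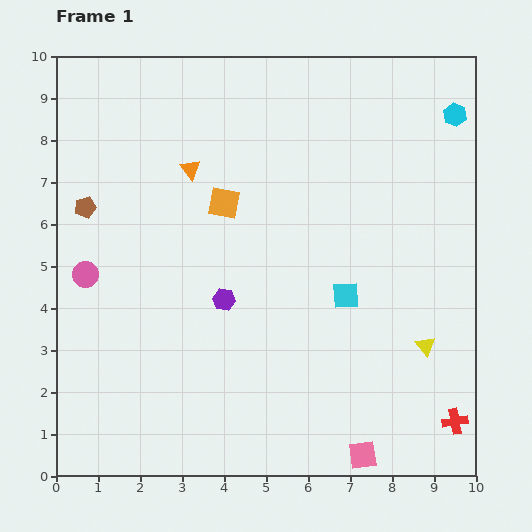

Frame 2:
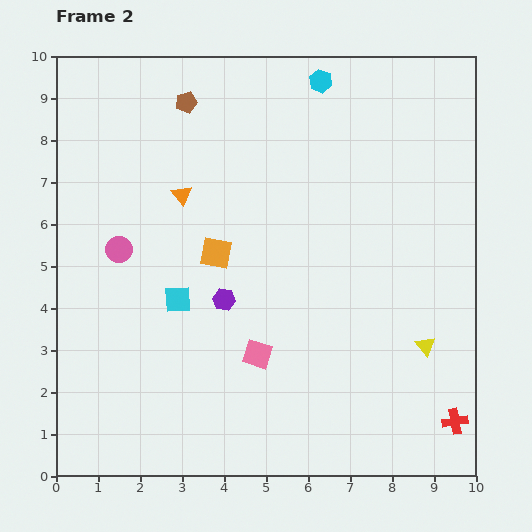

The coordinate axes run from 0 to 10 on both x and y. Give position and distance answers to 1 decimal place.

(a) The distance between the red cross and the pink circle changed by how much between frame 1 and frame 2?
-0.5

Distance in frame 1: 9.5. Distance in frame 2: 9.0.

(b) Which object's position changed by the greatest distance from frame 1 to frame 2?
the cyan square

(moved 4.0; next 3.5)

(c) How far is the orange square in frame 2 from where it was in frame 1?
1.2

The orange square moved from (4.0, 6.5) to (3.8, 5.3), a distance of √(0.2² + 1.2²) ≈ 1.2.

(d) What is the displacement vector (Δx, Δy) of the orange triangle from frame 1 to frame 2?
(-0.2, -0.6)

The orange triangle was at (3.2, 7.3) in frame 1 and (3.0, 6.7) in frame 2.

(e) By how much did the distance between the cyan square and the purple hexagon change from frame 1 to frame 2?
-1.8

Distance in frame 1: 2.9. Distance in frame 2: 1.1.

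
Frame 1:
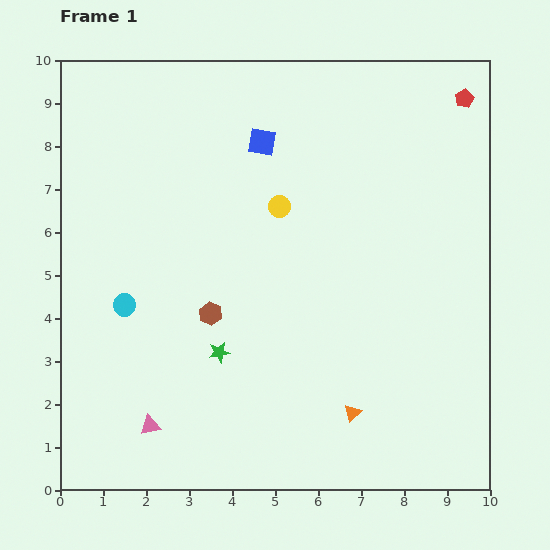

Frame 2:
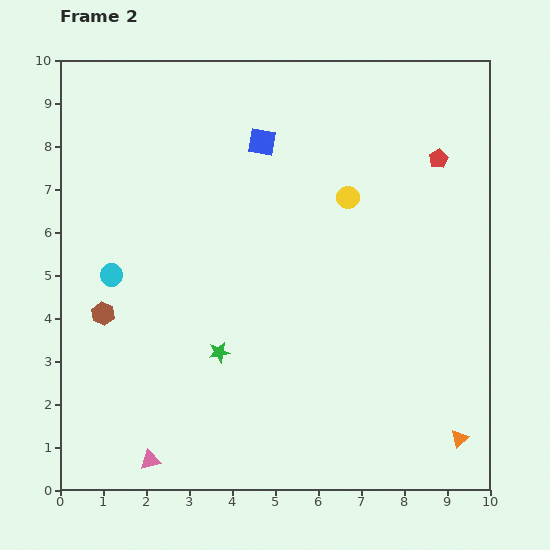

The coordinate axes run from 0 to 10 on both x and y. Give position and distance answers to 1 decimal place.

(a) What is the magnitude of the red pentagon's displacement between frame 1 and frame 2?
1.5

The red pentagon moved from (9.4, 9.1) to (8.8, 7.7), a distance of √(0.6² + 1.4²) ≈ 1.5.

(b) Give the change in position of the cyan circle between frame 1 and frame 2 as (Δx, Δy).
(-0.3, 0.7)

The cyan circle was at (1.5, 4.3) in frame 1 and (1.2, 5.0) in frame 2.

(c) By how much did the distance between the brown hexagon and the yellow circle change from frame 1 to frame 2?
+3.3

Distance in frame 1: 3.0. Distance in frame 2: 6.3.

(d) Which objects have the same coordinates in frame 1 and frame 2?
the blue square, the green star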